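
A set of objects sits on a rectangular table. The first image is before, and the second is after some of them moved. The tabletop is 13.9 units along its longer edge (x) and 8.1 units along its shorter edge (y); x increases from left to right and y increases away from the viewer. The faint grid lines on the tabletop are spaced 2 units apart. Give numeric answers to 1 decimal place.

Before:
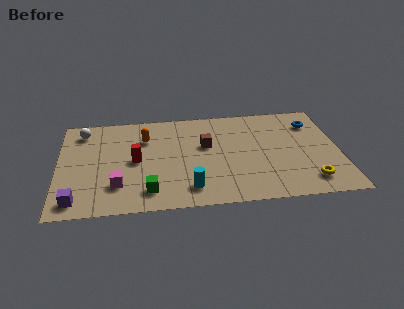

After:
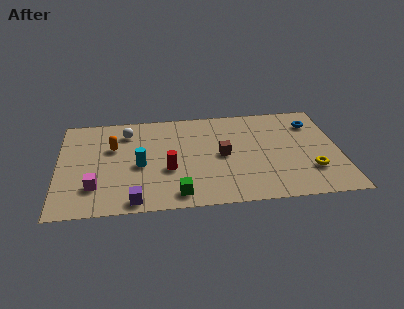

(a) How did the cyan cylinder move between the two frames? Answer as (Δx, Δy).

(-2.4, 2.1)

The cyan cylinder started near (6.4, 1.5) and ended near (4.0, 3.6).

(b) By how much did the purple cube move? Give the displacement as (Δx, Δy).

(2.8, -0.3)

The purple cube was at about (0.9, 1.1) and moved to about (3.7, 0.8).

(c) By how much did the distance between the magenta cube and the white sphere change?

-0.3

The distance was about 4.9 in the first image and 4.6 in the second, so they moved 0.3 units closer together.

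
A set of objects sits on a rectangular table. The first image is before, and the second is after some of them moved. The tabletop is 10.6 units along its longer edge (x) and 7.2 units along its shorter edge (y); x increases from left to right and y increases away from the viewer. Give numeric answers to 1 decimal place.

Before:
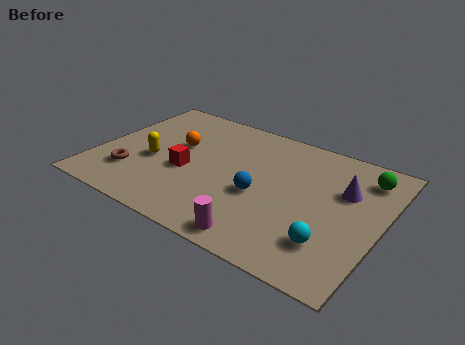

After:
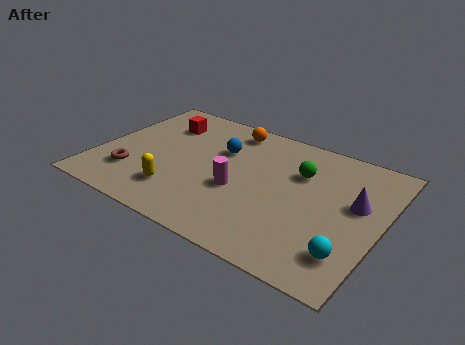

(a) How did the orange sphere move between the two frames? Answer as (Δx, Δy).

(1.7, 1.9)

The orange sphere was at about (2.8, 4.3) and moved to about (4.5, 6.2).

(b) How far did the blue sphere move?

2.5

From (6.2, 3.0) to (4.4, 4.8), the blue sphere covered √(1.8² + 1.8²) ≈ 2.5 units.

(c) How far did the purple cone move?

0.7

From (9.1, 4.7) to (9.6, 4.2), the purple cone covered √(0.5² + 0.5²) ≈ 0.7 units.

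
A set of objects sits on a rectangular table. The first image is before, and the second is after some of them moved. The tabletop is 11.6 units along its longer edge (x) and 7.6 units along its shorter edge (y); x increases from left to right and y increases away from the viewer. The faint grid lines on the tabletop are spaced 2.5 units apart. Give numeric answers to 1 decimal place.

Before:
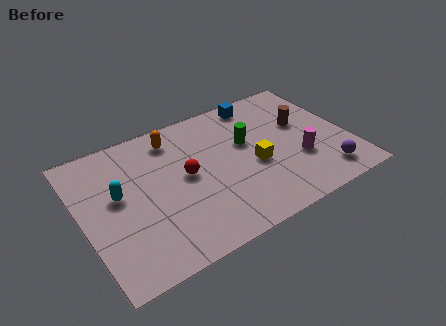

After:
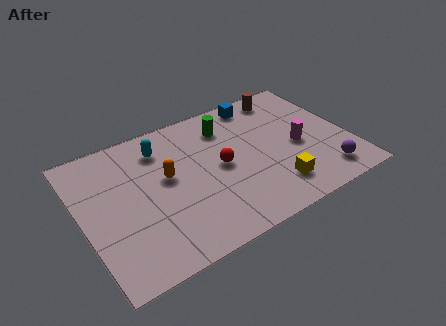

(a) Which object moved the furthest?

the cyan capsule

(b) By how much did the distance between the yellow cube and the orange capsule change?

+0.7

Before: roughly 4.4 units apart; after: 5.1. That's 0.7 units further apart.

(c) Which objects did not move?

the blue cube and the purple sphere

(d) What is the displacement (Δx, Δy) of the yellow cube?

(0.6, -1.6)

From the two frames, the yellow cube sits at roughly (7.4, 3.2) before and (8.0, 1.6) after.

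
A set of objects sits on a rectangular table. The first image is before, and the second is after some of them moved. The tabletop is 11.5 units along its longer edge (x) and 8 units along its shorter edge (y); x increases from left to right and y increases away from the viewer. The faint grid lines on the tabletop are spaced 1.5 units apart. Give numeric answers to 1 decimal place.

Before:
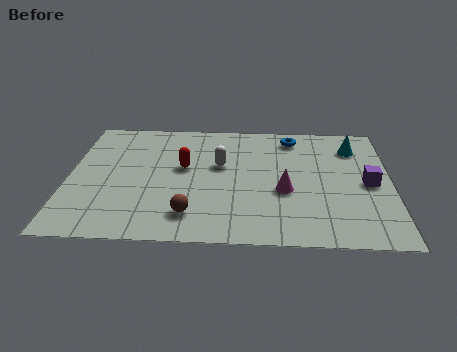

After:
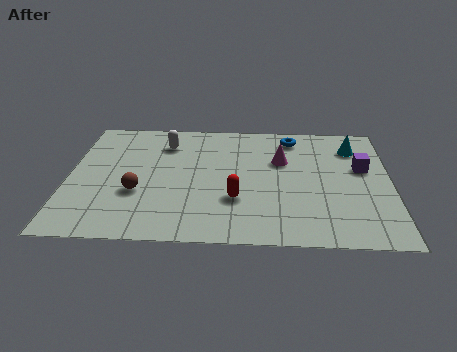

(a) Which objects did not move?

the cyan cone and the blue torus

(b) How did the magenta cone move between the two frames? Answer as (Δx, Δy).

(-0.1, 2.0)

The magenta cone was at about (7.7, 3.2) and moved to about (7.6, 5.2).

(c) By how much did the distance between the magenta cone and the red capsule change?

-0.8

They were about 3.9 units apart before and 3.1 after — 0.8 units closer together.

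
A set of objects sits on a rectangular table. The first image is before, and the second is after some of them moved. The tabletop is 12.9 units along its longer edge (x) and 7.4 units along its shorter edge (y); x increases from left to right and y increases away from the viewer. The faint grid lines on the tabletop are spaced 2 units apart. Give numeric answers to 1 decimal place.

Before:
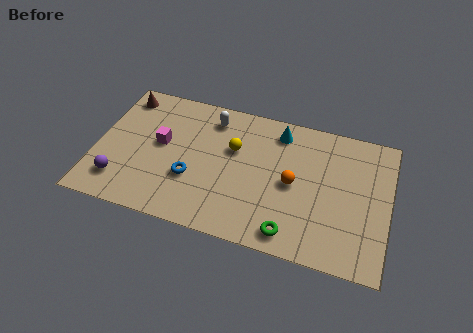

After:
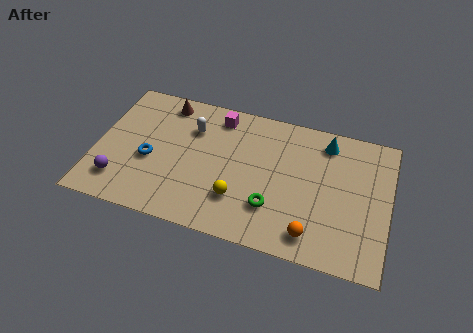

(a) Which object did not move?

the purple sphere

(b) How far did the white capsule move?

1.1

The white capsule was near (4.9, 6.1) before and (4.1, 5.3) after, so it travelled √(0.8² + 0.8²) ≈ 1.1 units.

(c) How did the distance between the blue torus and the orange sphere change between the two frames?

+3.0

The distance was about 4.5 in the first image and 7.5 in the second, so they moved 3.0 units further apart.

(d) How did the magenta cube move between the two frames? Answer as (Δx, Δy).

(2.4, 2.2)

From the two frames, the magenta cube sits at roughly (2.8, 4.1) before and (5.2, 6.3) after.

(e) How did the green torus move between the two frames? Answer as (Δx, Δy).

(-0.9, 1.1)

The green torus was at about (8.8, 1.0) and moved to about (7.9, 2.1).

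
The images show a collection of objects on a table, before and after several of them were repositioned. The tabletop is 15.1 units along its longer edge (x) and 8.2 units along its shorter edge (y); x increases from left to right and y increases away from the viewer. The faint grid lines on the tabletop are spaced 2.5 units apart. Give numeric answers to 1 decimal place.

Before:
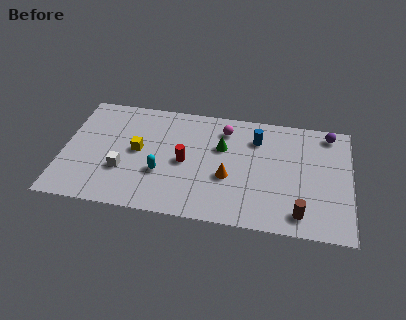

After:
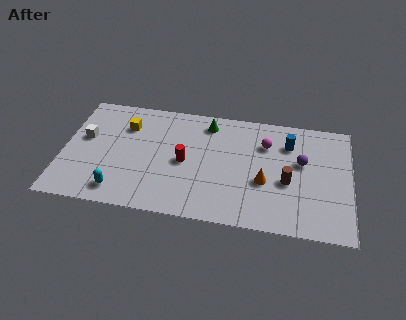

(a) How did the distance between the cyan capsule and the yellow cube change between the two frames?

+2.8

They were about 1.9 units apart before and 4.7 after — 2.8 units further apart.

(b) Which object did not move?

the red cylinder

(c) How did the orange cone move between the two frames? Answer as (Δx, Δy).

(1.9, 0.0)

The orange cone started near (8.7, 3.2) and ended near (10.6, 3.2).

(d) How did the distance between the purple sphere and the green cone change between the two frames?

-0.5

The distance was about 5.9 in the first image and 5.4 in the second, so they moved 0.5 units closer together.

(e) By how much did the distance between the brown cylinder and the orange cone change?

-3.0

They were about 4.2 units apart before and 1.2 after — 3.0 units closer together.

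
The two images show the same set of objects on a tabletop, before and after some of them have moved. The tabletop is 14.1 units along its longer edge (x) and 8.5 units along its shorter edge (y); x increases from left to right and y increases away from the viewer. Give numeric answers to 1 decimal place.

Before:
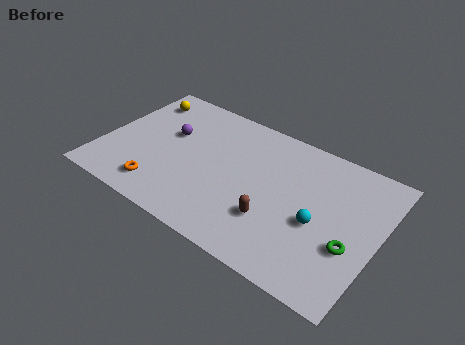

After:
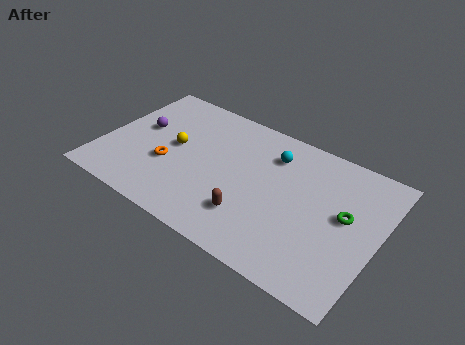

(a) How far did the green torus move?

1.7

The green torus moved from about (12.9, 3.1) to (12.4, 4.7), a distance of √(0.5² + 1.6²) ≈ 1.7.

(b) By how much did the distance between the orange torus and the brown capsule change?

-1.2

The distance was about 5.8 in the first image and 4.6 in the second, so they moved 1.2 units closer together.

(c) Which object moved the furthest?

the cyan sphere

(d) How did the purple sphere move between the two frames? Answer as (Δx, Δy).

(-1.5, -0.3)

The purple sphere was at about (3.2, 5.2) and moved to about (1.7, 4.9).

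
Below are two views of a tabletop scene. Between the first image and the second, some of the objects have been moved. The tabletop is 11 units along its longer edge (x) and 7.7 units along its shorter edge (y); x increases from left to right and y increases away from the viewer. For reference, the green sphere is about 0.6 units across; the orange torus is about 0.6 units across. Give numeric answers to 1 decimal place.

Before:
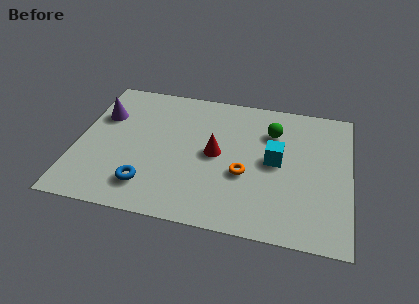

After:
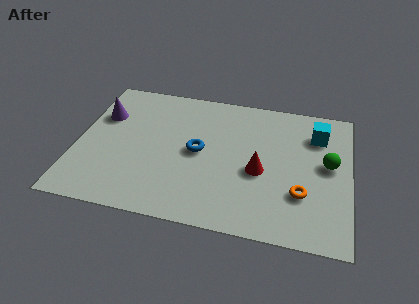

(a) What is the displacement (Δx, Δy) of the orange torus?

(2.3, -0.6)

The orange torus was at about (6.8, 3.0) and moved to about (9.1, 2.4).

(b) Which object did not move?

the purple cone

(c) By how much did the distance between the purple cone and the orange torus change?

+2.4

Before: roughly 6.3 units apart; after: 8.7. That's 2.4 units further apart.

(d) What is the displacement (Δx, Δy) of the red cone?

(1.8, -0.6)

The red cone was at about (5.6, 3.9) and moved to about (7.4, 3.3).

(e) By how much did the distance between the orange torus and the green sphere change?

-0.7

The distance was about 2.8 in the first image and 2.1 in the second, so they moved 0.7 units closer together.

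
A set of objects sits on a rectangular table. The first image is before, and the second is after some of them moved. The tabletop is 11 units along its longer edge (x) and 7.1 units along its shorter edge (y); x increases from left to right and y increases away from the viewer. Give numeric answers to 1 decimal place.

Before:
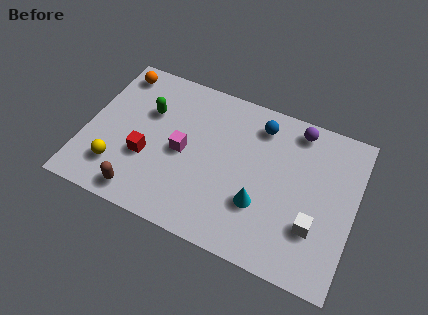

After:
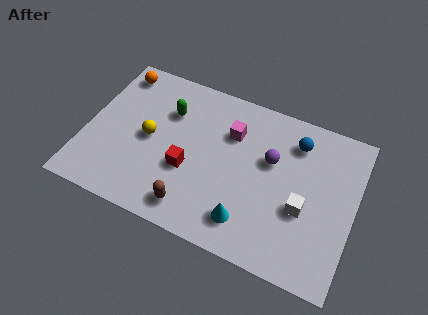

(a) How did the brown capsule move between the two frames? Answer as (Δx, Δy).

(2.1, 0.2)

From the two frames, the brown capsule sits at roughly (2.6, 0.9) before and (4.7, 1.1) after.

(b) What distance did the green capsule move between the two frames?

0.9

The green capsule was near (2.4, 4.7) before and (3.2, 5.0) after, so it travelled √(0.8² + 0.3²) ≈ 0.9 units.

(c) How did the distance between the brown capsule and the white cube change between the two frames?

-2.4

Before: roughly 7.0 units apart; after: 4.6. That's 2.4 units closer together.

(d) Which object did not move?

the orange sphere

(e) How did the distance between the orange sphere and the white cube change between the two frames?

-0.7

They were about 9.4 units apart before and 8.7 after — 0.7 units closer together.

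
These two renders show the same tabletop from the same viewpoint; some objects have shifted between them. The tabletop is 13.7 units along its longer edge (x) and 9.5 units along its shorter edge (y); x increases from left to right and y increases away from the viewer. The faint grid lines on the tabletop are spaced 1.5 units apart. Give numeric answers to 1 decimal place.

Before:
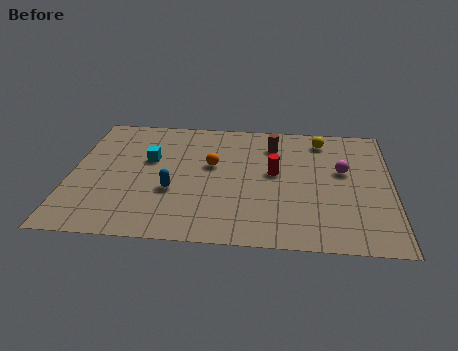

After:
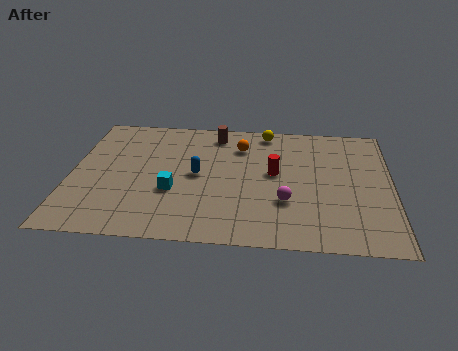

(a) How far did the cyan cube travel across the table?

2.5

From (3.3, 5.8) to (4.4, 3.5), the cyan cube covered √(1.1² + 2.3²) ≈ 2.5 units.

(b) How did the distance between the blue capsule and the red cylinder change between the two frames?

-1.3

The distance was about 4.6 in the first image and 3.3 in the second, so they moved 1.3 units closer together.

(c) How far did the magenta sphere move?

3.5

The magenta sphere moved from about (11.6, 5.6) to (9.2, 3.1), a distance of √(2.4² + 2.5²) ≈ 3.5.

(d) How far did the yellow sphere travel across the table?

2.5

The yellow sphere moved from about (10.7, 8.0) to (8.3, 8.5), a distance of √(2.4² + 0.5²) ≈ 2.5.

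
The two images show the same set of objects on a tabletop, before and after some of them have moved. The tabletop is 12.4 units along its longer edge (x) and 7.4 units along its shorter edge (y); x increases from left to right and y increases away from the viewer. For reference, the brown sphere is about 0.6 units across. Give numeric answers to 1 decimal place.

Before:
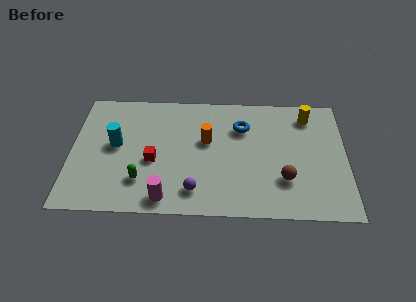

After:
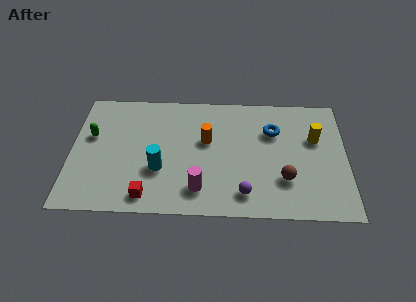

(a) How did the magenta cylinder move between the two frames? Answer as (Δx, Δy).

(1.5, 0.6)

The magenta cylinder started near (4.3, 0.9) and ended near (5.8, 1.5).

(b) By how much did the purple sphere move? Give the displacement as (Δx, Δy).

(2.2, -0.1)

The purple sphere was at about (5.6, 1.4) and moved to about (7.8, 1.3).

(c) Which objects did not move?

the brown sphere and the orange cylinder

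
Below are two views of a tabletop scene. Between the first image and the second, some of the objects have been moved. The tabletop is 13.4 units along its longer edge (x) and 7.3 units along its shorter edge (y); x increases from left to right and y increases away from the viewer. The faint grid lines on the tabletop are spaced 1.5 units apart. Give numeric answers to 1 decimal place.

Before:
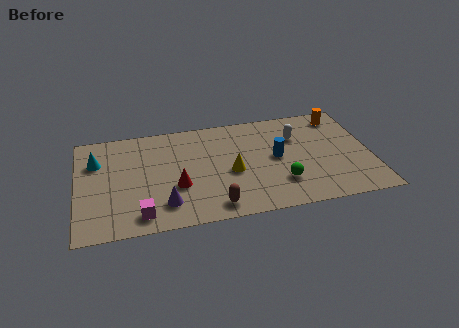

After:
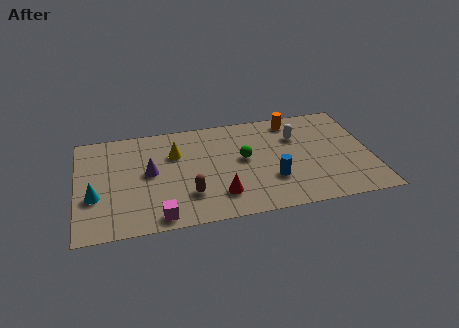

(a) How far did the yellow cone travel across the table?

3.1

The yellow cone was near (7.0, 3.2) before and (4.5, 5.0) after, so it travelled √(2.5² + 1.8²) ≈ 3.1 units.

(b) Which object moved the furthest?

the yellow cone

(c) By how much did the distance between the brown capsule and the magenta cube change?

-1.5

Before: roughly 3.3 units apart; after: 1.8. That's 1.5 units closer together.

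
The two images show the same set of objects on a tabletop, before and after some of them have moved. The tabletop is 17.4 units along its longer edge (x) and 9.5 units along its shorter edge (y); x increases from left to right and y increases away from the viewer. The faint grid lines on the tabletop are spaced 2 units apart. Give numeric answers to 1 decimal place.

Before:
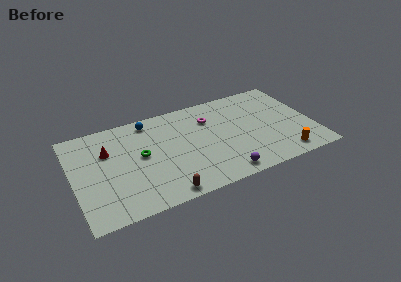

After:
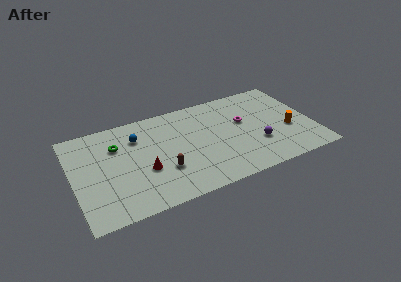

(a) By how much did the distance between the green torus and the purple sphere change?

+3.7

Before: roughly 6.8 units apart; after: 10.5. That's 3.7 units further apart.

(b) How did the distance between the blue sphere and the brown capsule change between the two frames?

-3.2

Before: roughly 7.4 units apart; after: 4.2. That's 3.2 units closer together.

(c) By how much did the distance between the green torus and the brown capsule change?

+0.3

The distance was about 4.4 in the first image and 4.7 in the second, so they moved 0.3 units further apart.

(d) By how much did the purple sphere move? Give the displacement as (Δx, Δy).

(2.8, 2.0)

The purple sphere started near (10.4, 1.1) and ended near (13.2, 3.1).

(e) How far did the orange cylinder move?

2.5

From (14.9, 1.3) to (15.6, 3.7), the orange cylinder covered √(0.7² + 2.4²) ≈ 2.5 units.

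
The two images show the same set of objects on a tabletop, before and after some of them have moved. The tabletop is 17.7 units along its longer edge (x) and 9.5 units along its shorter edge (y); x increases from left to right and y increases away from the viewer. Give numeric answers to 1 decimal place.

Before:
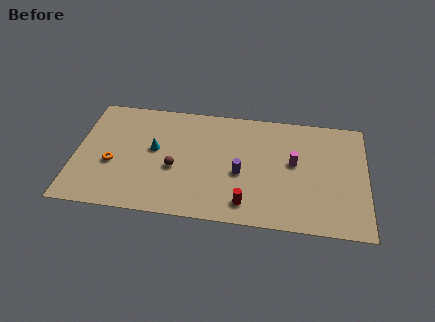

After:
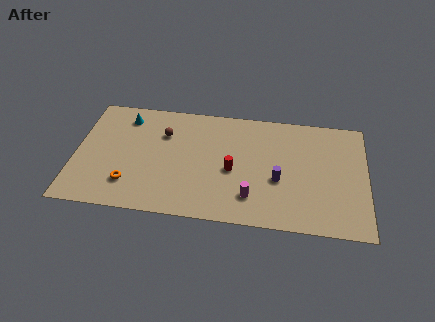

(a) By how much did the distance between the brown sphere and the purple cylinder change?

+3.7

They were about 4.0 units apart before and 7.7 after — 3.7 units further apart.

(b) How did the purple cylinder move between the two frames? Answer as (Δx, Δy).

(2.3, -0.2)

The purple cylinder was at about (10.1, 4.0) and moved to about (12.4, 3.8).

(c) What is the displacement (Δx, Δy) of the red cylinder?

(-0.9, 2.6)

The red cylinder started near (10.5, 1.6) and ended near (9.6, 4.2).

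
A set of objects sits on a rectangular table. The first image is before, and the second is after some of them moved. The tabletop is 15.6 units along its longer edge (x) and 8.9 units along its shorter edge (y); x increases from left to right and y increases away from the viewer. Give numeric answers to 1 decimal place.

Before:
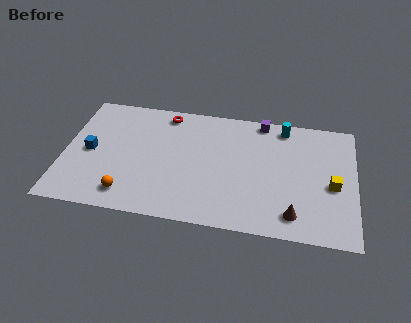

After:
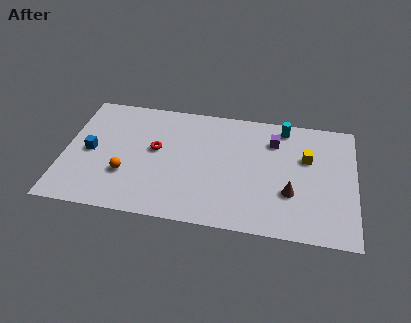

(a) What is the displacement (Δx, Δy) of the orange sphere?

(-0.2, 1.4)

The orange sphere started near (3.6, 1.5) and ended near (3.4, 2.9).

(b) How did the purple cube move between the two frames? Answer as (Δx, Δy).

(0.7, -1.4)

From the two frames, the purple cube sits at roughly (10.5, 8.1) before and (11.2, 6.7) after.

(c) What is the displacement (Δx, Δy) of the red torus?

(-0.4, -2.8)

The red torus started near (5.3, 7.8) and ended near (4.9, 5.0).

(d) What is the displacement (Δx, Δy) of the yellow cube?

(-1.4, 1.8)

The yellow cube was at about (14.4, 3.9) and moved to about (13.0, 5.7).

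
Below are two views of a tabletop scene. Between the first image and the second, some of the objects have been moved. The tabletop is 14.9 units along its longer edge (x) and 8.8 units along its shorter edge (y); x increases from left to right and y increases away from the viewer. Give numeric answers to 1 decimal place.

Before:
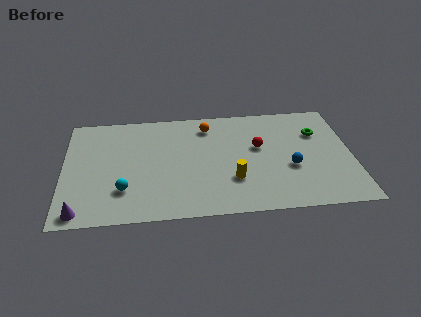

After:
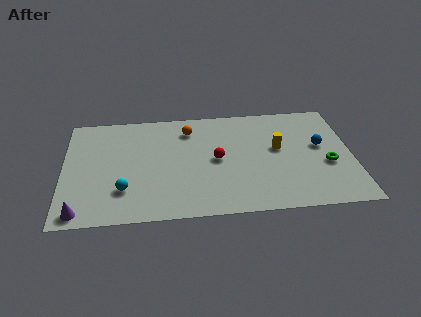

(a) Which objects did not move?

the purple cone and the cyan sphere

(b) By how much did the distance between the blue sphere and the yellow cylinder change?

-0.9

Before: roughly 3.1 units apart; after: 2.2. That's 0.9 units closer together.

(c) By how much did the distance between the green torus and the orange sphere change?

+2.1

They were about 5.8 units apart before and 7.9 after — 2.1 units further apart.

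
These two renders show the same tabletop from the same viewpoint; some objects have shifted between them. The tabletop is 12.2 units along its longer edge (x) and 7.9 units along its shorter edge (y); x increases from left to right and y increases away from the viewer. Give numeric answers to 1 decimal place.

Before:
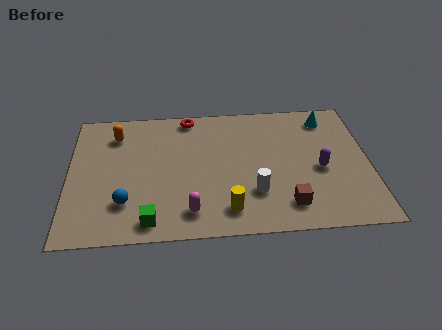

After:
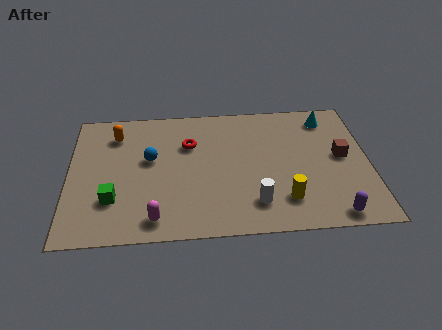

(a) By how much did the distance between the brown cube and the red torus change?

-0.5

They were about 6.8 units apart before and 6.3 after — 0.5 units closer together.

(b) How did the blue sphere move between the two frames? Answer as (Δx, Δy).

(1.0, 2.5)

The blue sphere started near (2.3, 2.1) and ended near (3.3, 4.6).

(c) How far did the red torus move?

1.7

The red torus was near (4.9, 7.1) before and (4.9, 5.4) after, so it travelled √(0.0² + 1.7²) ≈ 1.7 units.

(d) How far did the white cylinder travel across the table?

0.6

The white cylinder moved from about (7.5, 2.3) to (7.5, 1.7), a distance of √(0.0² + 0.6²) ≈ 0.6.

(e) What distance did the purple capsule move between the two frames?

2.7

The purple capsule moved from about (10.2, 3.5) to (10.6, 0.8), a distance of √(0.4² + 2.7²) ≈ 2.7.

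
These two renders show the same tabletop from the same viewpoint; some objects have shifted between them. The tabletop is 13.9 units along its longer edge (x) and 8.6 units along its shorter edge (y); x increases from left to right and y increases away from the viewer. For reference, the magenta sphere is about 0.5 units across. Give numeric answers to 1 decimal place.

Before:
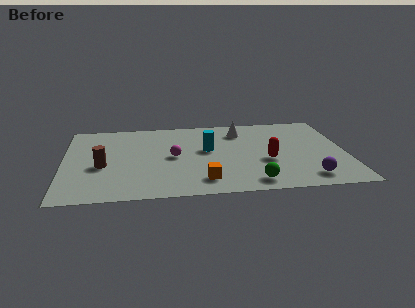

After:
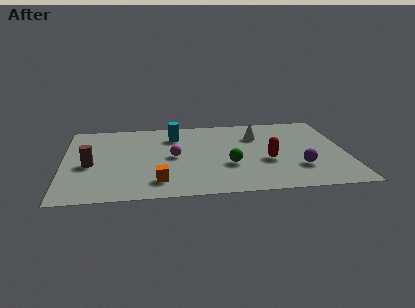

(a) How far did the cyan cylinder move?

2.3

The cyan cylinder moved from about (7.1, 4.9) to (5.5, 6.6), a distance of √(1.6² + 1.7²) ≈ 2.3.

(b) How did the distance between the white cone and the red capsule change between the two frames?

-0.8

The distance was about 3.6 in the first image and 2.8 in the second, so they moved 0.8 units closer together.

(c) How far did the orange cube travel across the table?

2.2

From (6.8, 1.6) to (4.6, 1.7), the orange cube covered √(2.2² + 0.1²) ≈ 2.2 units.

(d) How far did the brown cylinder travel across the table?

0.6

From (1.9, 3.6) to (1.3, 3.8), the brown cylinder covered √(0.6² + 0.2²) ≈ 0.6 units.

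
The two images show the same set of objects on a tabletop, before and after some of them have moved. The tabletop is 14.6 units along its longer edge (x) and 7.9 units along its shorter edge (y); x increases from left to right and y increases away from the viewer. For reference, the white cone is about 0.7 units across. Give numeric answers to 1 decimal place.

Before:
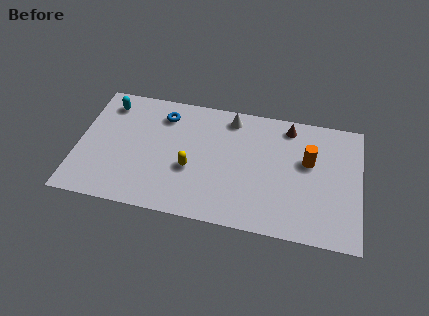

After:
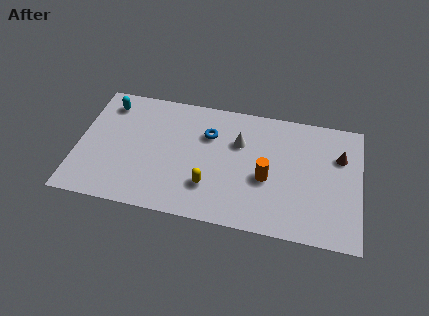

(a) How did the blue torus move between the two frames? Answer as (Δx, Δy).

(2.4, -0.8)

The blue torus was at about (4.3, 6.3) and moved to about (6.7, 5.5).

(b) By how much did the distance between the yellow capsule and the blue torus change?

-0.3

They were about 3.6 units apart before and 3.3 after — 0.3 units closer together.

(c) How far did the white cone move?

1.6

From (7.8, 6.8) to (8.3, 5.3), the white cone covered √(0.5² + 1.5²) ≈ 1.6 units.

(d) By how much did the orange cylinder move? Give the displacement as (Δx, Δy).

(-2.1, -1.5)

From the two frames, the orange cylinder sits at roughly (11.9, 4.8) before and (9.8, 3.3) after.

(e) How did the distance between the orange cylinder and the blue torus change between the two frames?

-3.9

The distance was about 7.7 in the first image and 3.8 in the second, so they moved 3.9 units closer together.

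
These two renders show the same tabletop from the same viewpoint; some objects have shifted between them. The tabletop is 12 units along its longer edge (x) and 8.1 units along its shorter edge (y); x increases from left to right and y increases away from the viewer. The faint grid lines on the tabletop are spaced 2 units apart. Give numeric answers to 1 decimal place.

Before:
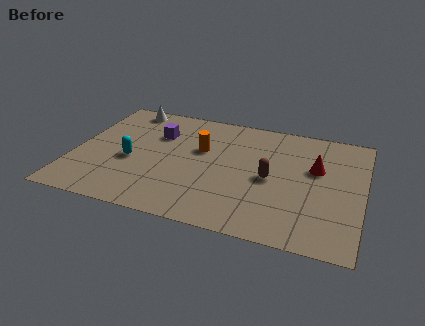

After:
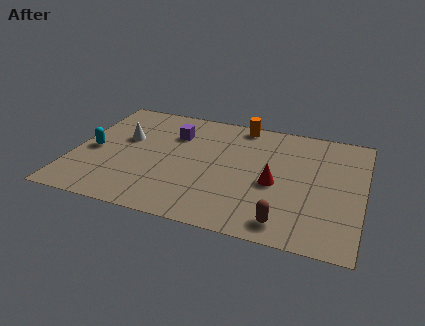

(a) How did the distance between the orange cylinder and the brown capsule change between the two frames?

+3.4

Before: roughly 3.2 units apart; after: 6.6. That's 3.4 units further apart.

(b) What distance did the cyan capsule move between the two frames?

1.6

From (2.4, 3.4) to (0.8, 3.7), the cyan capsule covered √(1.6² + 0.3²) ≈ 1.6 units.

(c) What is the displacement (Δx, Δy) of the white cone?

(0.2, -2.3)

The white cone was at about (1.8, 7.2) and moved to about (2.0, 4.9).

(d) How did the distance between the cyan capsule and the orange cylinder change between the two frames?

+3.7

They were about 3.2 units apart before and 6.9 after — 3.7 units further apart.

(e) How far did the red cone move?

2.2

The red cone was near (10.0, 5.0) before and (8.4, 3.5) after, so it travelled √(1.6² + 1.5²) ≈ 2.2 units.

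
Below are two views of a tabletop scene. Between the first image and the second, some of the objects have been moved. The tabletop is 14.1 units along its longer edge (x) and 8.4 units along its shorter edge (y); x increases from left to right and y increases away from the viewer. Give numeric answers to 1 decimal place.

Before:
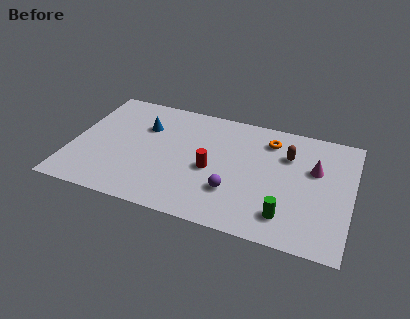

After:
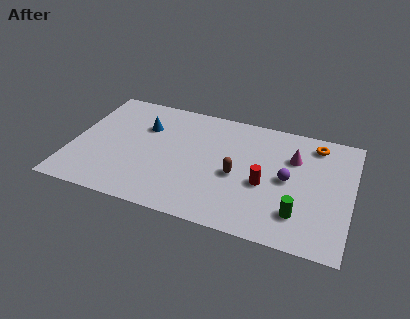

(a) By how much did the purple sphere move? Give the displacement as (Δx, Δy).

(2.6, 1.7)

The purple sphere was at about (8.3, 2.5) and moved to about (10.9, 4.2).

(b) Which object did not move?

the blue cone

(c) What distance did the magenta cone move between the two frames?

1.2

The magenta cone was near (12.2, 5.3) before and (11.1, 5.8) after, so it travelled √(1.1² + 0.5²) ≈ 1.2 units.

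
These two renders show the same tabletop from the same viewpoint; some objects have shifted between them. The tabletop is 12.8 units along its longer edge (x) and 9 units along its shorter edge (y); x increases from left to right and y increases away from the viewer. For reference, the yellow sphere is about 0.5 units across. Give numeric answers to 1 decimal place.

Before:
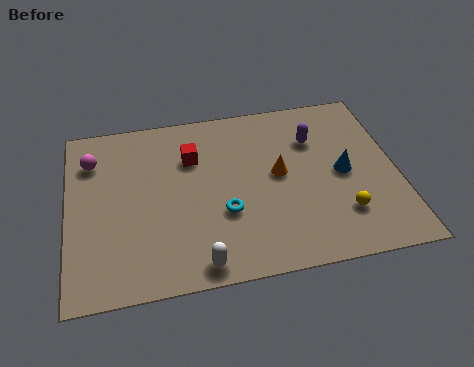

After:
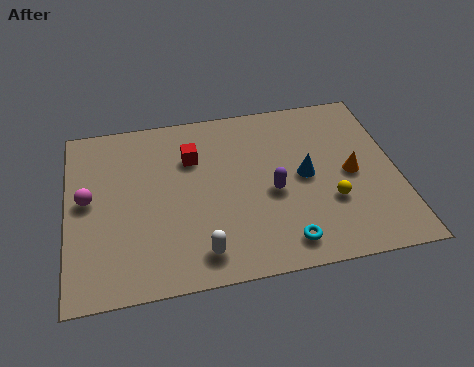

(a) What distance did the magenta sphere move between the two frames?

2.0

The magenta sphere was near (1.0, 6.8) before and (0.8, 4.8) after, so it travelled √(0.2² + 2.0²) ≈ 2.0 units.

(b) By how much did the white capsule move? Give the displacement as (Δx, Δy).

(0.1, 0.5)

The white capsule started near (4.9, 0.9) and ended near (5.0, 1.4).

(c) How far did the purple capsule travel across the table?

3.1

The purple capsule was near (9.7, 6.4) before and (7.9, 3.9) after, so it travelled √(1.8² + 2.5²) ≈ 3.1 units.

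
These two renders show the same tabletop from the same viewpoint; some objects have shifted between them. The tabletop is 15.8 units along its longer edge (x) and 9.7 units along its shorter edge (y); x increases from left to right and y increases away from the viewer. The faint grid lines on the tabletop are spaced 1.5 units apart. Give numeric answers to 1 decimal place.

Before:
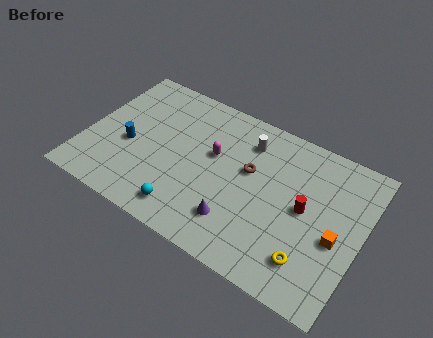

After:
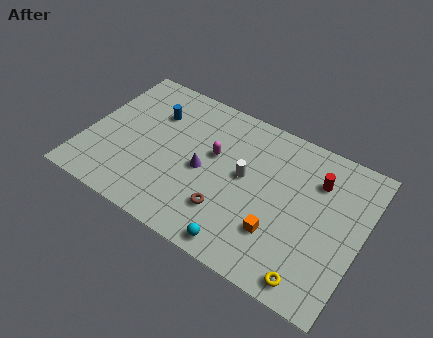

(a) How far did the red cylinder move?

2.1

The red cylinder moved from about (12.6, 5.0) to (13.0, 7.1), a distance of √(0.4² + 2.1²) ≈ 2.1.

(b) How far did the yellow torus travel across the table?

1.0

The yellow torus moved from about (13.3, 2.1) to (13.6, 1.1), a distance of √(0.3² + 1.0²) ≈ 1.0.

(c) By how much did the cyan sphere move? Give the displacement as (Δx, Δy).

(3.3, -0.5)

From the two frames, the cyan sphere sits at roughly (6.3, 1.5) before and (9.6, 1.0) after.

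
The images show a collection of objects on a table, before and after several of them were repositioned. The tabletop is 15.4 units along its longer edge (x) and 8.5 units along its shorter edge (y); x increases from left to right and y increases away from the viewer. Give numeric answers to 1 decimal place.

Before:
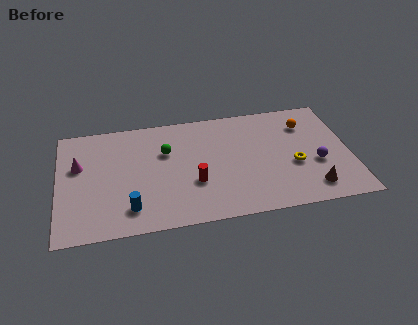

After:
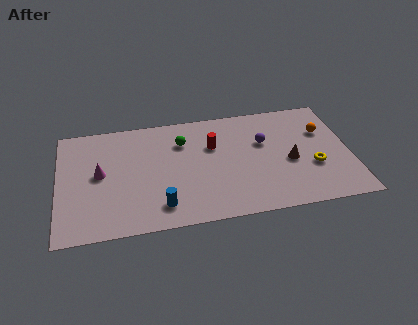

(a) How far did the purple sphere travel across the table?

3.4

The purple sphere was near (13.6, 3.3) before and (10.9, 5.4) after, so it travelled √(2.7² + 2.1²) ≈ 3.4 units.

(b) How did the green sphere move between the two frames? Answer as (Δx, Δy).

(0.9, 0.6)

The green sphere started near (5.7, 5.6) and ended near (6.6, 6.2).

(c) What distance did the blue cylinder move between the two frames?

1.6

From (3.7, 1.7) to (5.3, 1.6), the blue cylinder covered √(1.6² + 0.1²) ≈ 1.6 units.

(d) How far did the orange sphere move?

1.1

From (13.2, 6.4) to (14.1, 5.7), the orange sphere covered √(0.9² + 0.7²) ≈ 1.1 units.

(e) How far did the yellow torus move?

1.0

The yellow torus was near (12.4, 3.4) before and (13.4, 3.1) after, so it travelled √(1.0² + 0.3²) ≈ 1.0 units.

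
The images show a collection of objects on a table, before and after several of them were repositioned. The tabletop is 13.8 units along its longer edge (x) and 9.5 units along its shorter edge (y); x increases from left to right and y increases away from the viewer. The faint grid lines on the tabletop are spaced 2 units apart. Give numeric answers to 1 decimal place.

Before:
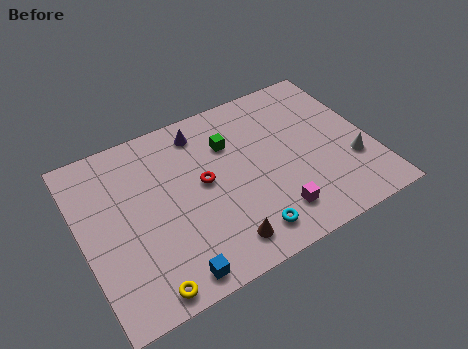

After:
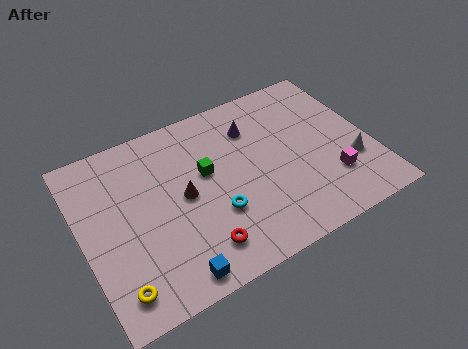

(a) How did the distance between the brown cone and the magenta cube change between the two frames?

+4.5

The distance was about 2.6 in the first image and 7.1 in the second, so they moved 4.5 units further apart.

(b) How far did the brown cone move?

3.5

The brown cone was near (6.1, 1.5) before and (4.8, 4.8) after, so it travelled √(1.3² + 3.3²) ≈ 3.5 units.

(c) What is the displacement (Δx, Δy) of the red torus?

(-0.7, -3.3)

The red torus started near (5.8, 5.1) and ended near (5.1, 1.8).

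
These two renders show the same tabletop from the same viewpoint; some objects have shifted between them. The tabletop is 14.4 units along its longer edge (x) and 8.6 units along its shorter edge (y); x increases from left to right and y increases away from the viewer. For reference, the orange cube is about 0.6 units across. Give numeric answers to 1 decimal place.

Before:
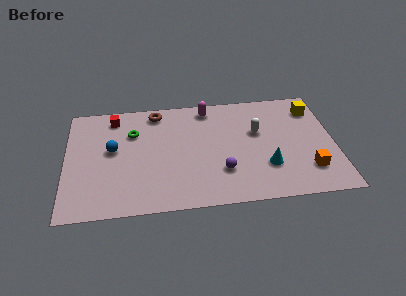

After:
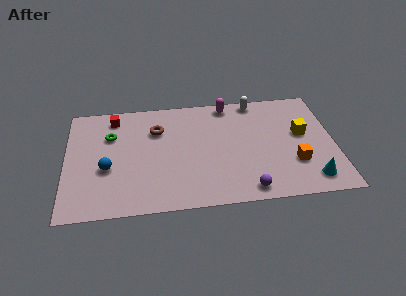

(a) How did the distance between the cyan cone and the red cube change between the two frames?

+2.6

Before: roughly 9.4 units apart; after: 12.0. That's 2.6 units further apart.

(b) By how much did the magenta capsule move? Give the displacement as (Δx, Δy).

(1.1, 0.2)

From the two frames, the magenta capsule sits at roughly (7.7, 7.5) before and (8.8, 7.7) after.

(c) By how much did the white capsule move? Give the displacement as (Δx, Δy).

(0.0, 2.5)

The white capsule was at about (10.3, 5.3) and moved to about (10.3, 7.8).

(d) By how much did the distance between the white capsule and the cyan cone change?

+4.2

They were about 2.7 units apart before and 6.9 after — 4.2 units further apart.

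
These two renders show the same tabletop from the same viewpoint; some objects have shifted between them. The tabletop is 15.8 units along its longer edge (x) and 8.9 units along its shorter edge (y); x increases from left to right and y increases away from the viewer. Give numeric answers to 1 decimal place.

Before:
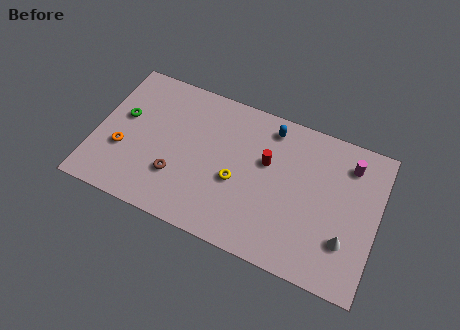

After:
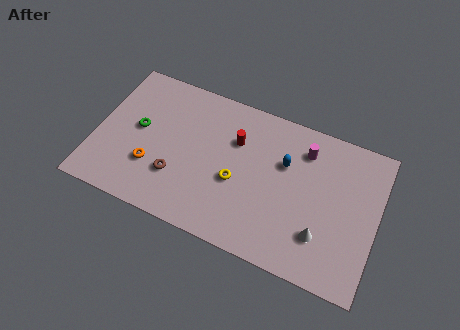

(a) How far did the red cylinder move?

1.9

The red cylinder moved from about (9.5, 5.5) to (7.7, 6.1), a distance of √(1.8² + 0.6²) ≈ 1.9.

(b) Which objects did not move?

the brown torus and the yellow torus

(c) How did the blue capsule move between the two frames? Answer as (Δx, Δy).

(1.0, -1.8)

The blue capsule started near (9.5, 7.6) and ended near (10.5, 5.8).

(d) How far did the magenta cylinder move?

2.5

The magenta cylinder was near (14.0, 7.1) before and (11.5, 7.0) after, so it travelled √(2.5² + 0.1²) ≈ 2.5 units.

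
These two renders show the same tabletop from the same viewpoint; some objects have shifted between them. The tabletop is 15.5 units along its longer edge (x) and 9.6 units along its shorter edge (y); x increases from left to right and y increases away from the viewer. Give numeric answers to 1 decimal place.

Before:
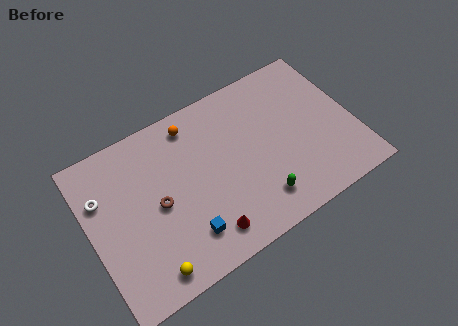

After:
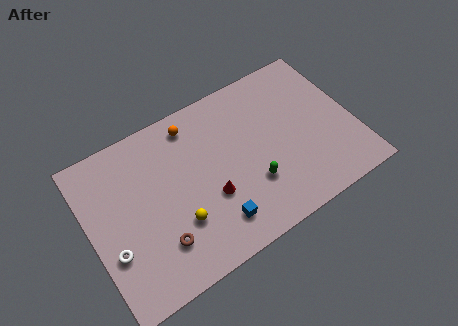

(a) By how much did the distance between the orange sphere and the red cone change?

-1.9

Before: roughly 6.6 units apart; after: 4.7. That's 1.9 units closer together.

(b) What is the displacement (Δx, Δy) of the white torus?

(0.1, -3.3)

The white torus was at about (0.9, 6.6) and moved to about (1.0, 3.3).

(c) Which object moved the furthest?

the white torus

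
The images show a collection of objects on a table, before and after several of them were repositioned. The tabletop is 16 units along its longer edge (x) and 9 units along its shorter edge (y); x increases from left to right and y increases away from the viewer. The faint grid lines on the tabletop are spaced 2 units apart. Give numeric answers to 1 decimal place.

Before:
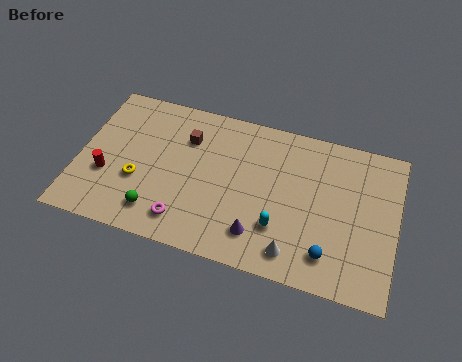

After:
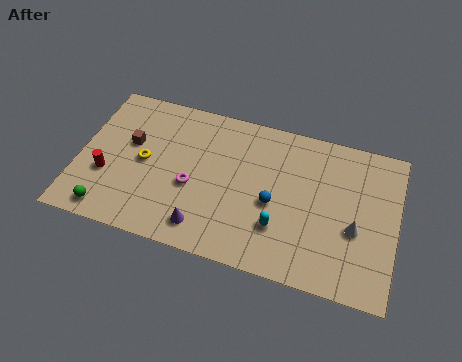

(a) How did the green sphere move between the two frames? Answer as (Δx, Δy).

(-2.4, -0.6)

The green sphere started near (4.2, 1.7) and ended near (1.8, 1.1).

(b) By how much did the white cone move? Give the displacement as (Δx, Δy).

(2.9, 2.2)

From the two frames, the white cone sits at roughly (11.1, 1.4) before and (14.0, 3.6) after.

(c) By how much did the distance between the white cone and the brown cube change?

+3.9

They were about 7.7 units apart before and 11.6 after — 3.9 units further apart.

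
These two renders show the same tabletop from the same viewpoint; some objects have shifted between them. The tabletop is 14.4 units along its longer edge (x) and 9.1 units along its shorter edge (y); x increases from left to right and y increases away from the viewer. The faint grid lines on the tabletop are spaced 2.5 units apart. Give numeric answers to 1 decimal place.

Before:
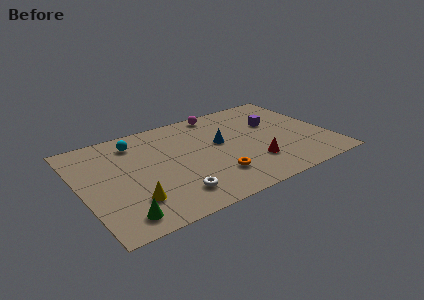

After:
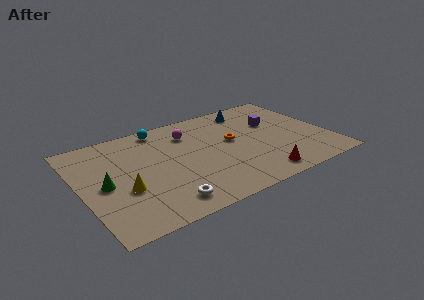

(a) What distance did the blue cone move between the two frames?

3.3

The blue cone was near (8.2, 5.2) before and (10.4, 7.7) after, so it travelled √(2.2² + 2.5²) ≈ 3.3 units.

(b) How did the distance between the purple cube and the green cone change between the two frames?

-0.4

They were about 10.7 units apart before and 10.3 after — 0.4 units closer together.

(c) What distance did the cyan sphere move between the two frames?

1.7

The cyan sphere moved from about (3.5, 7.4) to (5.1, 8.1), a distance of √(1.6² + 0.7²) ≈ 1.7.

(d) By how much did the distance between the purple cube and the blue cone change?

-1.2

They were about 3.4 units apart before and 2.2 after — 1.2 units closer together.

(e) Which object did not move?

the purple cube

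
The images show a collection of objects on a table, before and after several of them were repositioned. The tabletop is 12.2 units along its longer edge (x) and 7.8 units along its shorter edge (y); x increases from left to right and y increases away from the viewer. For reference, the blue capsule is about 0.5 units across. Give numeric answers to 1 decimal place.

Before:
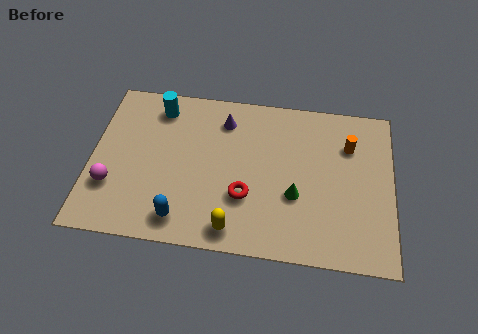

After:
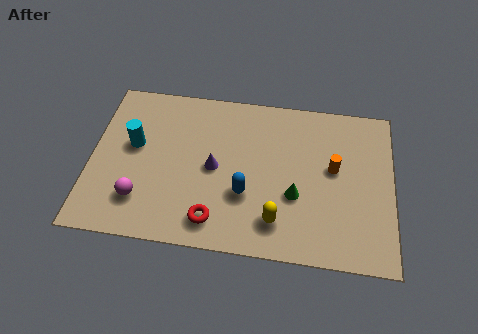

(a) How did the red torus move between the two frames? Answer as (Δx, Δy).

(-1.2, -1.3)

The red torus started near (6.3, 2.6) and ended near (5.1, 1.3).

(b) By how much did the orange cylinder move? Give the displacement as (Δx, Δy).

(-0.6, -1.2)

The orange cylinder started near (10.4, 5.6) and ended near (9.8, 4.4).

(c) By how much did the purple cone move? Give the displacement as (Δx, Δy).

(-0.3, -2.4)

From the two frames, the purple cone sits at roughly (5.3, 6.2) before and (5.0, 3.8) after.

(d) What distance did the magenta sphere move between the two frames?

1.3

The magenta sphere was near (0.9, 2.4) before and (2.1, 1.9) after, so it travelled √(1.2² + 0.5²) ≈ 1.3 units.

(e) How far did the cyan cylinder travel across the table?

2.2

The cyan cylinder moved from about (2.6, 6.5) to (1.7, 4.5), a distance of √(0.9² + 2.0²) ≈ 2.2.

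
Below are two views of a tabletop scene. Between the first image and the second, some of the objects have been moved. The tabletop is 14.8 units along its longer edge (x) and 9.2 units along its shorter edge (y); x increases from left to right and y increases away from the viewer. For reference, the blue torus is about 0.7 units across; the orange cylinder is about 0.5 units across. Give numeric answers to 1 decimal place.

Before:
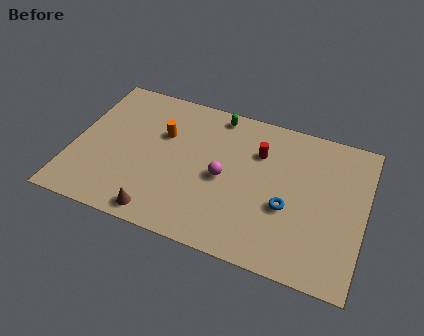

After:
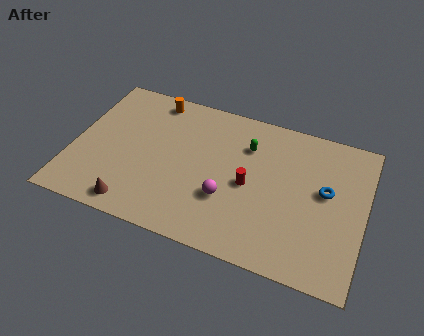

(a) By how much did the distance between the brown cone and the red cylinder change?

-0.7

The distance was about 7.1 in the first image and 6.4 in the second, so they moved 0.7 units closer together.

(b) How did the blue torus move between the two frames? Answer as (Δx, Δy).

(1.8, 1.6)

The blue torus started near (11.0, 3.6) and ended near (12.8, 5.2).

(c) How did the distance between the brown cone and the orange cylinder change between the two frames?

+2.0

Before: roughly 5.0 units apart; after: 7.0. That's 2.0 units further apart.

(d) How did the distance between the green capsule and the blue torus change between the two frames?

-1.7

They were about 6.1 units apart before and 4.4 after — 1.7 units closer together.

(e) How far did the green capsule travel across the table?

2.3

The green capsule was near (7.0, 8.2) before and (8.7, 6.7) after, so it travelled √(1.7² + 1.5²) ≈ 2.3 units.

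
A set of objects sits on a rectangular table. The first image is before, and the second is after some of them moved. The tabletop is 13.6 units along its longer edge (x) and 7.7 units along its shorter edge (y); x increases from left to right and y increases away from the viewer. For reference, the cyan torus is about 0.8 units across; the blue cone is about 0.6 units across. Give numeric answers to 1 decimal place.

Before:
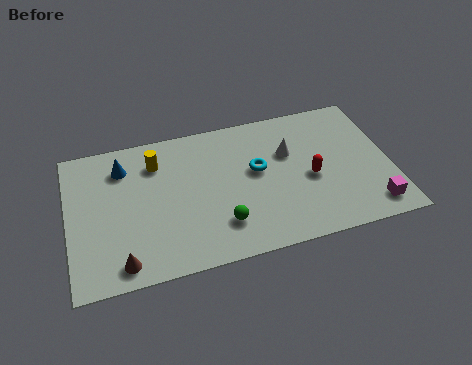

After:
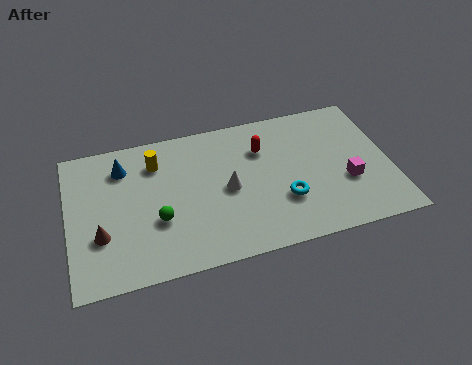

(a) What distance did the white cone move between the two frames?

3.0

The white cone was near (9.4, 5.0) before and (6.7, 3.7) after, so it travelled √(2.7² + 1.3²) ≈ 3.0 units.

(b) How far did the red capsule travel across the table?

2.8

The red capsule was near (10.2, 3.4) before and (8.3, 5.5) after, so it travelled √(1.9² + 2.1²) ≈ 2.8 units.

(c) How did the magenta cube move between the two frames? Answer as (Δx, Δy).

(-0.9, 1.6)

From the two frames, the magenta cube sits at roughly (12.6, 1.2) before and (11.7, 2.8) after.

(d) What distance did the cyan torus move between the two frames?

2.1

The cyan torus moved from about (8.0, 4.4) to (9.0, 2.5), a distance of √(1.0² + 1.9²) ≈ 2.1.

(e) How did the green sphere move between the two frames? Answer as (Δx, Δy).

(-2.6, 0.9)

The green sphere started near (6.3, 1.9) and ended near (3.7, 2.8).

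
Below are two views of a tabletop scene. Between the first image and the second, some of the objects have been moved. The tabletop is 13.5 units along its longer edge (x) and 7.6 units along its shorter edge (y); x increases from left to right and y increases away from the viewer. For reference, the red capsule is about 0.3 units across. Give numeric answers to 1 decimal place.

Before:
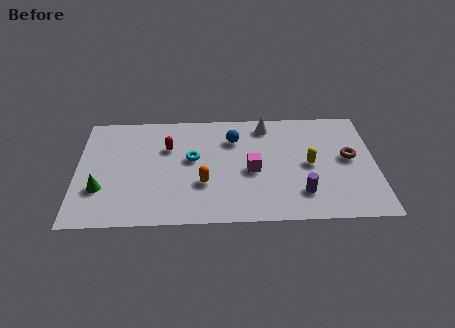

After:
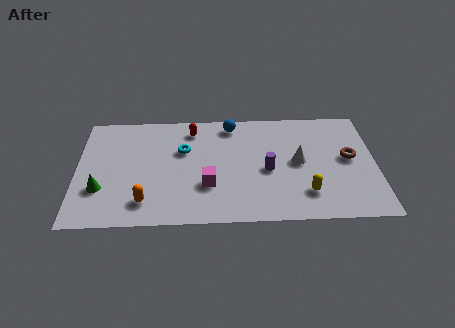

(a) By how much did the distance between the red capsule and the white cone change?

+0.7

They were about 4.7 units apart before and 5.4 after — 0.7 units further apart.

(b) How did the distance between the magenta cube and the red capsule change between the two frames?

-0.3

The distance was about 4.2 in the first image and 3.9 in the second, so they moved 0.3 units closer together.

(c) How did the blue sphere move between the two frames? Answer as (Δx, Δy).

(-0.1, 1.0)

The blue sphere was at about (7.1, 5.6) and moved to about (7.0, 6.6).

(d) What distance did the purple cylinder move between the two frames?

2.2

The purple cylinder was near (10.1, 1.8) before and (8.6, 3.4) after, so it travelled √(1.5² + 1.6²) ≈ 2.2 units.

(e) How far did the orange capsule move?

2.8

The orange capsule was near (5.7, 2.6) before and (3.1, 1.5) after, so it travelled √(2.6² + 1.1²) ≈ 2.8 units.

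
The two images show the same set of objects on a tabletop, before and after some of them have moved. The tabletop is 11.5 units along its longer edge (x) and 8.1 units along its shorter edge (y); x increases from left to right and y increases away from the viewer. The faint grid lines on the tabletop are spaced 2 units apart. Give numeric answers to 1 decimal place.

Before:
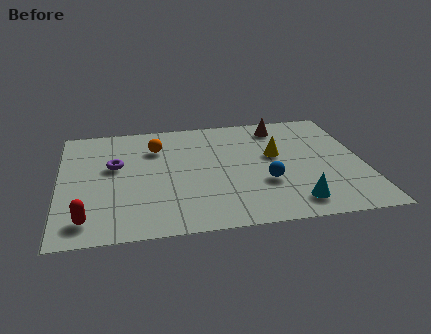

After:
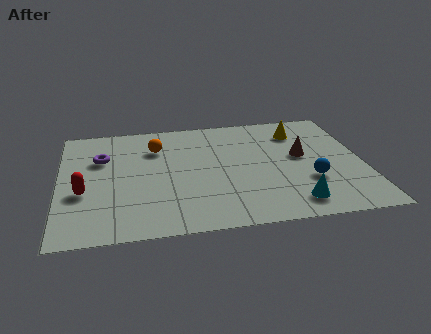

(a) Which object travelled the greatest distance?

the brown cone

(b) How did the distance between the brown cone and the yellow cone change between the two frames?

-0.3

They were about 2.1 units apart before and 1.8 after — 0.3 units closer together.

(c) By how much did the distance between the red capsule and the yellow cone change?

+0.9

They were about 8.0 units apart before and 8.9 after — 0.9 units further apart.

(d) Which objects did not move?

the cyan cone and the orange sphere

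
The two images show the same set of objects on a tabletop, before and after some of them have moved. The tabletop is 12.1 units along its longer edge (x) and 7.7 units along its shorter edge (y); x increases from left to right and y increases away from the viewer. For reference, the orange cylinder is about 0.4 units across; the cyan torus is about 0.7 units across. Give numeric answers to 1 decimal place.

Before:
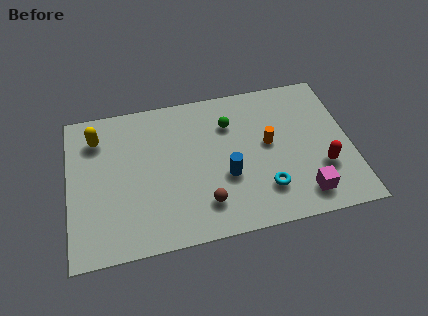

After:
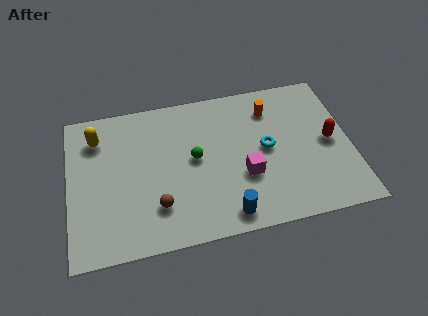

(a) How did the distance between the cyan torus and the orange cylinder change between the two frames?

-0.3

Before: roughly 2.3 units apart; after: 2.0. That's 0.3 units closer together.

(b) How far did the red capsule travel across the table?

1.4

From (10.8, 2.5) to (11.2, 3.8), the red capsule covered √(0.4² + 1.3²) ≈ 1.4 units.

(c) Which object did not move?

the yellow capsule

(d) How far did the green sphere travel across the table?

2.2

The green sphere moved from about (7.0, 5.6) to (5.4, 4.1), a distance of √(1.6² + 1.5²) ≈ 2.2.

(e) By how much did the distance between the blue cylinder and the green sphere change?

+0.6

The distance was about 2.7 in the first image and 3.3 in the second, so they moved 0.6 units further apart.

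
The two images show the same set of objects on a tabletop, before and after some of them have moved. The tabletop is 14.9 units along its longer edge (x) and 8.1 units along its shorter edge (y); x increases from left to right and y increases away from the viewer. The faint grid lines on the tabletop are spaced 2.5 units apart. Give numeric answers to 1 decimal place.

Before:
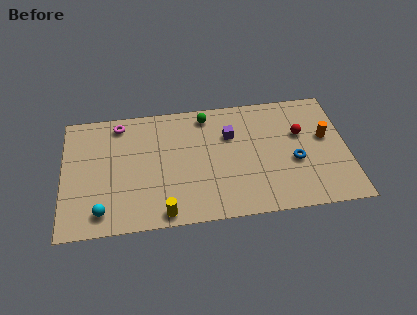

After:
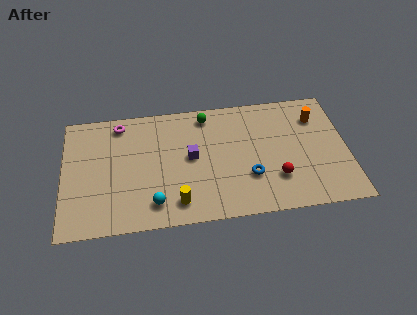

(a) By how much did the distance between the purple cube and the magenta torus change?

-1.4

Before: roughly 6.0 units apart; after: 4.6. That's 1.4 units closer together.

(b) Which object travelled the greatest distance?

the red sphere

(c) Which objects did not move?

the magenta torus and the green sphere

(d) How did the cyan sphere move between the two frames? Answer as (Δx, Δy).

(2.7, 0.2)

The cyan sphere was at about (2.0, 1.3) and moved to about (4.7, 1.5).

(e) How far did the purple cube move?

2.4

The purple cube moved from about (8.8, 5.5) to (6.7, 4.3), a distance of √(2.1² + 1.2²) ≈ 2.4.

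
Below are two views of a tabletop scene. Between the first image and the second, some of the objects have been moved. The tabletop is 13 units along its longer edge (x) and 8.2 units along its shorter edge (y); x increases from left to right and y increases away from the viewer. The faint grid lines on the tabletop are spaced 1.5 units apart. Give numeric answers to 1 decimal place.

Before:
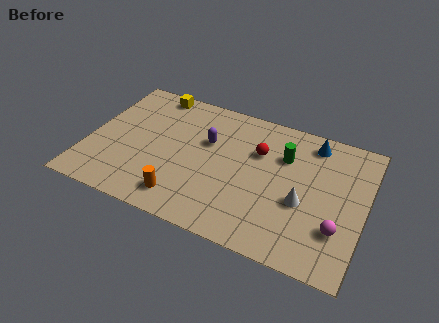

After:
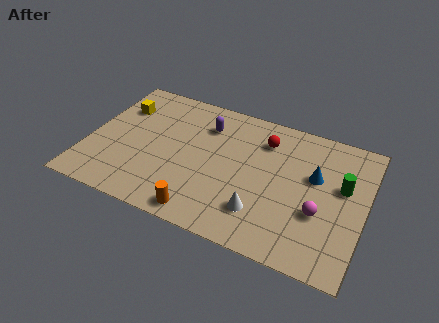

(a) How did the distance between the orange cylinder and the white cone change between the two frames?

-2.9

They were about 5.7 units apart before and 2.8 after — 2.9 units closer together.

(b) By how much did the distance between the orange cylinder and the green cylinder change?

+1.2

Before: roughly 6.1 units apart; after: 7.3. That's 1.2 units further apart.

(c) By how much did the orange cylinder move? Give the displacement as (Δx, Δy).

(1.0, -0.5)

The orange cylinder started near (4.8, 1.4) and ended near (5.8, 0.9).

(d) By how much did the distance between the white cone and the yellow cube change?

-0.4

They were about 8.6 units apart before and 8.2 after — 0.4 units closer together.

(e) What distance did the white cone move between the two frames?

2.2

The white cone moved from about (10.2, 3.3) to (8.4, 2.0), a distance of √(1.8² + 1.3²) ≈ 2.2.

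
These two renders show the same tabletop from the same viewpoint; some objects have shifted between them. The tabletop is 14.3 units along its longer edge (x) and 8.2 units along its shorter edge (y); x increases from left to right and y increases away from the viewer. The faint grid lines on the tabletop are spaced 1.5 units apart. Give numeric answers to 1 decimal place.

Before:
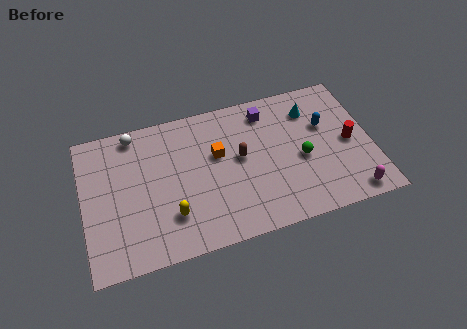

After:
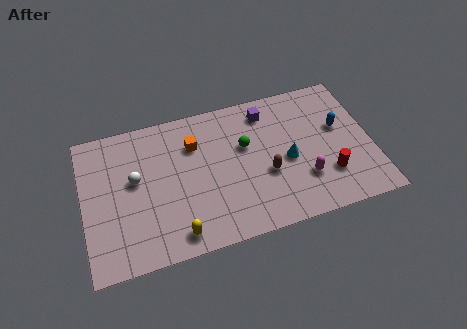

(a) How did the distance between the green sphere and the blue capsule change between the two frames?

+2.6

Before: roughly 2.1 units apart; after: 4.7. That's 2.6 units further apart.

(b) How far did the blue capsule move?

0.8

From (12.1, 5.2) to (12.8, 4.9), the blue capsule covered √(0.7² + 0.3²) ≈ 0.8 units.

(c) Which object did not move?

the purple cube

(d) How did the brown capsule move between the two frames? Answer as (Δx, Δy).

(1.2, -1.3)

From the two frames, the brown capsule sits at roughly (7.8, 4.5) before and (9.0, 3.2) after.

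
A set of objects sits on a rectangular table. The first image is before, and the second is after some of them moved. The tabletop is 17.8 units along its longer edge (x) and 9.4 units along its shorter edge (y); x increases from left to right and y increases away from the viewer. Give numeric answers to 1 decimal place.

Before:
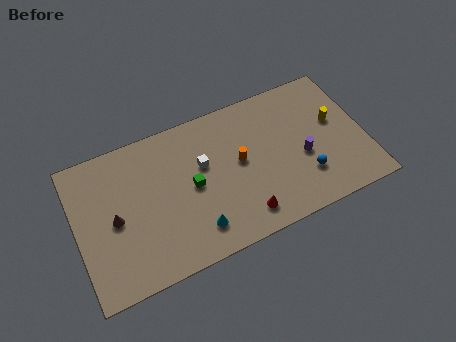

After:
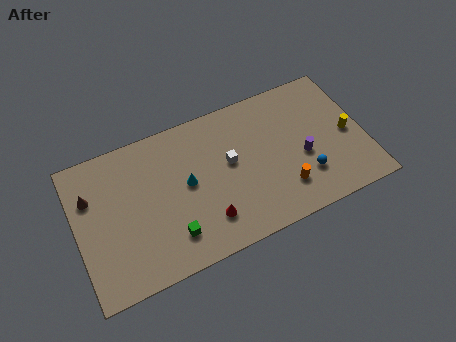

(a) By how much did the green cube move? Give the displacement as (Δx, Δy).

(-1.6, -2.6)

The green cube started near (7.1, 4.7) and ended near (5.5, 2.1).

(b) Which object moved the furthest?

the orange cylinder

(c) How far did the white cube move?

1.7

From (7.9, 5.8) to (9.5, 5.3), the white cube covered √(1.6² + 0.5²) ≈ 1.7 units.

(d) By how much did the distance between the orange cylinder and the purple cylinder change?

-1.9

The distance was about 4.0 in the first image and 2.1 in the second, so they moved 1.9 units closer together.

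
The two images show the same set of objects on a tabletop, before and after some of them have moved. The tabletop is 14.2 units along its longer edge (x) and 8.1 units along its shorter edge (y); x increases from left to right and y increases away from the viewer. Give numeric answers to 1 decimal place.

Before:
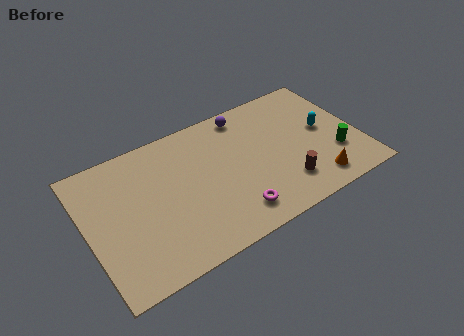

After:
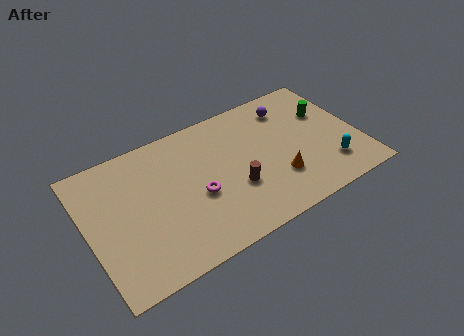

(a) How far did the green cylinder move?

2.8

From (12.8, 2.5) to (12.8, 5.3), the green cylinder covered √(0.0² + 2.8²) ≈ 2.8 units.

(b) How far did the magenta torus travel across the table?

2.5

The magenta torus moved from about (7.2, 1.5) to (5.6, 3.4), a distance of √(1.6² + 1.9²) ≈ 2.5.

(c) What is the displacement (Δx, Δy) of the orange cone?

(-1.8, 1.1)

The orange cone started near (11.5, 1.3) and ended near (9.7, 2.4).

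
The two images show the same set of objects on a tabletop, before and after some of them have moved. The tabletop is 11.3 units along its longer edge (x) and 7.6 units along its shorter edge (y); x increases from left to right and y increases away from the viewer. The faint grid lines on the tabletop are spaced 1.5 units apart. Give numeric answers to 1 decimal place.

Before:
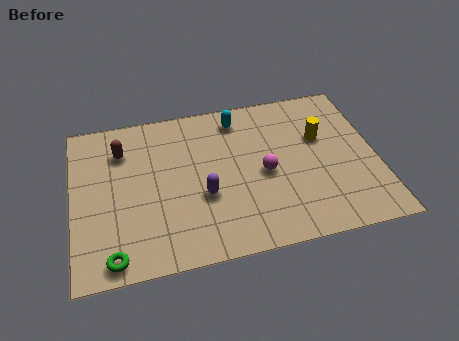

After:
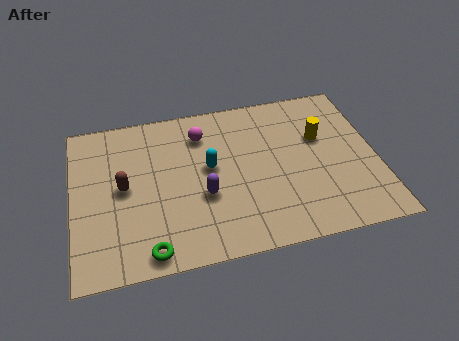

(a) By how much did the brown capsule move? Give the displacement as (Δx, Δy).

(0.0, -1.8)

From the two frames, the brown capsule sits at roughly (1.9, 5.7) before and (1.9, 3.9) after.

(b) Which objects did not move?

the yellow cylinder and the purple capsule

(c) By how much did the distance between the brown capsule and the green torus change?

-1.7

The distance was about 4.9 in the first image and 3.2 in the second, so they moved 1.7 units closer together.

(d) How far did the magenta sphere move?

3.3

The magenta sphere was near (7.1, 3.5) before and (4.9, 5.9) after, so it travelled √(2.2² + 2.4²) ≈ 3.3 units.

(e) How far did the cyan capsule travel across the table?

2.5

From (6.3, 6.4) to (5.1, 4.2), the cyan capsule covered √(1.2² + 2.2²) ≈ 2.5 units.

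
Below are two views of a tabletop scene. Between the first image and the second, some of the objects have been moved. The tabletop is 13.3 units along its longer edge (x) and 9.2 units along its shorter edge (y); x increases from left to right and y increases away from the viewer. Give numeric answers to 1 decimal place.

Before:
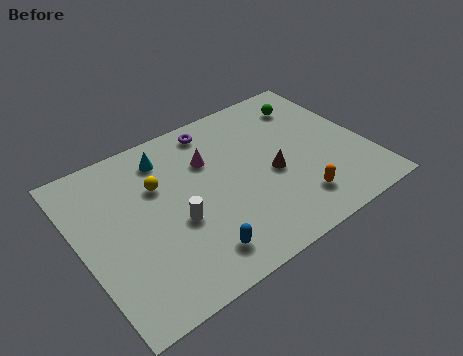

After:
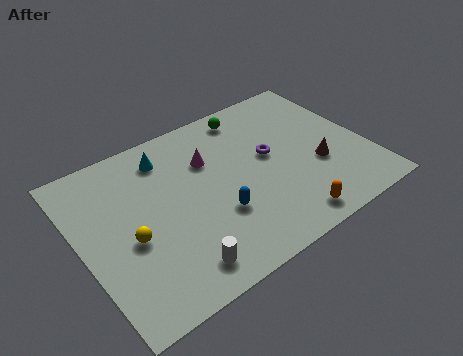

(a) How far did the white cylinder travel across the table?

2.3

The white cylinder was near (4.2, 3.7) before and (3.8, 1.4) after, so it travelled √(0.4² + 2.3²) ≈ 2.3 units.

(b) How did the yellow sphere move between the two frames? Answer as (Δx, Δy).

(-1.7, -2.2)

From the two frames, the yellow sphere sits at roughly (3.8, 6.1) before and (2.1, 3.9) after.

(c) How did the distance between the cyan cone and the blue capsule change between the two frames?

-1.2

The distance was about 5.9 in the first image and 4.7 in the second, so they moved 1.2 units closer together.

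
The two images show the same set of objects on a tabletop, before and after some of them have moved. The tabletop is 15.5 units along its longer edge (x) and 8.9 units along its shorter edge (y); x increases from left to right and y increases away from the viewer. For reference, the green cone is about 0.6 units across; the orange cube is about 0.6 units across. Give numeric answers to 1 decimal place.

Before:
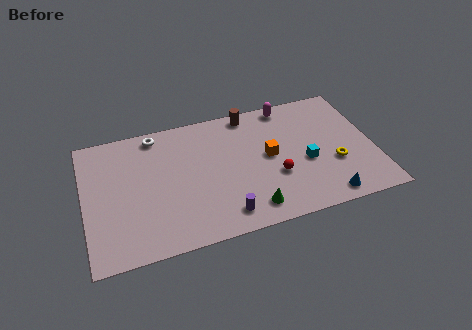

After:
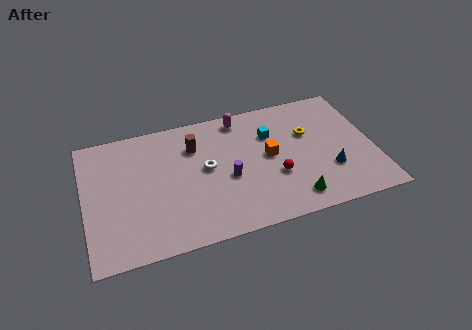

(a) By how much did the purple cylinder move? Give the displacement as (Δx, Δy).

(0.4, 2.4)

From the two frames, the purple cylinder sits at roughly (7.2, 1.4) before and (7.6, 3.8) after.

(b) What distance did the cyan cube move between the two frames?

3.0

The cyan cube moved from about (11.8, 3.7) to (10.1, 6.2), a distance of √(1.7² + 2.5²) ≈ 3.0.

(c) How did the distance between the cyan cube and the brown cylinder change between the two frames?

-1.0

The distance was about 5.1 in the first image and 4.1 in the second, so they moved 1.0 units closer together.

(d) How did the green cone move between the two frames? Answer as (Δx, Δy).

(2.3, 0.0)

The green cone was at about (8.6, 1.4) and moved to about (10.9, 1.4).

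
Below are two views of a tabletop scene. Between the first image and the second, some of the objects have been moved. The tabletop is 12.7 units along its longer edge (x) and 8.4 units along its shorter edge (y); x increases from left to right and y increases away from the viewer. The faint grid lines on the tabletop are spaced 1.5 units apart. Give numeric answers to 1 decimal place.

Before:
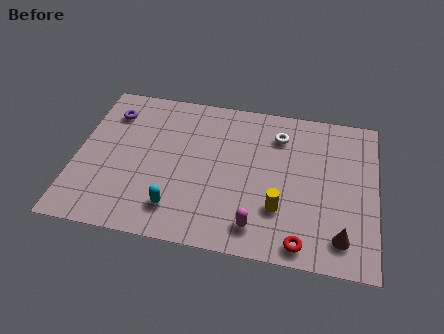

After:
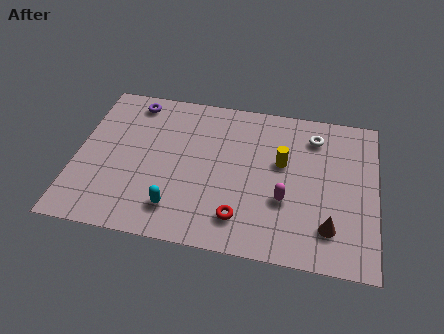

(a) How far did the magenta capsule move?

1.9

The magenta capsule moved from about (7.8, 1.4) to (8.9, 3.0), a distance of √(1.1² + 1.6²) ≈ 1.9.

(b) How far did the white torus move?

1.5

From (8.5, 6.5) to (10.0, 6.7), the white torus covered √(1.5² + 0.2²) ≈ 1.5 units.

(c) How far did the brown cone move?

0.6

From (11.3, 1.5) to (10.8, 1.9), the brown cone covered √(0.5² + 0.4²) ≈ 0.6 units.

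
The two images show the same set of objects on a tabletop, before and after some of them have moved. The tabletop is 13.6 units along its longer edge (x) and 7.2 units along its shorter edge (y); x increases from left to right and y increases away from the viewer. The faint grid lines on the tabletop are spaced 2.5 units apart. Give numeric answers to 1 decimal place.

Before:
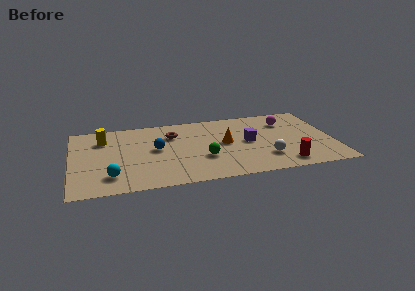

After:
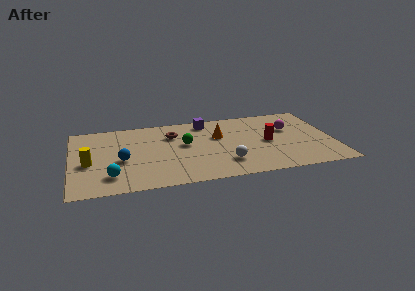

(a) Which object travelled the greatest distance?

the purple cube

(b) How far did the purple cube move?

3.3

The purple cube moved from about (9.2, 3.7) to (7.1, 6.2), a distance of √(2.1² + 2.5²) ≈ 3.3.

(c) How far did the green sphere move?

1.8

The green sphere moved from about (6.8, 2.5) to (5.9, 4.1), a distance of √(0.9² + 1.6²) ≈ 1.8.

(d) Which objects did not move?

the cyan sphere and the brown torus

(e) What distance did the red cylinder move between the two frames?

2.5

From (10.9, 1.1) to (10.2, 3.5), the red cylinder covered √(0.7² + 2.4²) ≈ 2.5 units.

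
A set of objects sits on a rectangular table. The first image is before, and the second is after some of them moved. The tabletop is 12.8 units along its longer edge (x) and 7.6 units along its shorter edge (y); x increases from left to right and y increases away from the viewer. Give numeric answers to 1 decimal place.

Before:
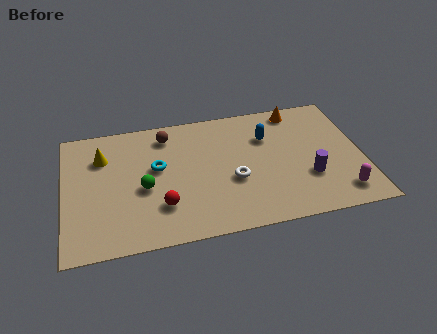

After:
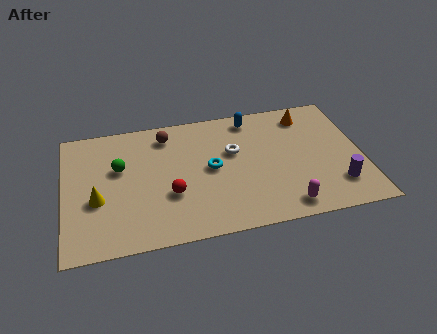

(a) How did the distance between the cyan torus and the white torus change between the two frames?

-2.2

The distance was about 3.5 in the first image and 1.3 in the second, so they moved 2.2 units closer together.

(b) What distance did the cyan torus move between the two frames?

2.4

The cyan torus moved from about (4.0, 4.4) to (6.3, 3.9), a distance of √(2.3² + 0.5²) ≈ 2.4.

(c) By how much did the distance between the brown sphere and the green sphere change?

-0.6

They were about 3.2 units apart before and 2.6 after — 0.6 units closer together.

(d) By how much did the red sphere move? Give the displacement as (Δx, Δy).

(0.4, 0.6)

The red sphere started near (4.1, 2.1) and ended near (4.5, 2.7).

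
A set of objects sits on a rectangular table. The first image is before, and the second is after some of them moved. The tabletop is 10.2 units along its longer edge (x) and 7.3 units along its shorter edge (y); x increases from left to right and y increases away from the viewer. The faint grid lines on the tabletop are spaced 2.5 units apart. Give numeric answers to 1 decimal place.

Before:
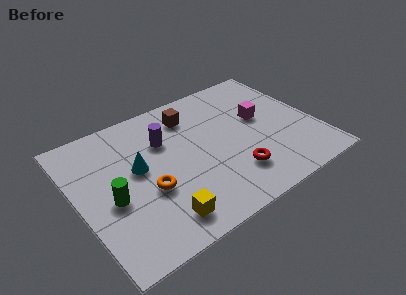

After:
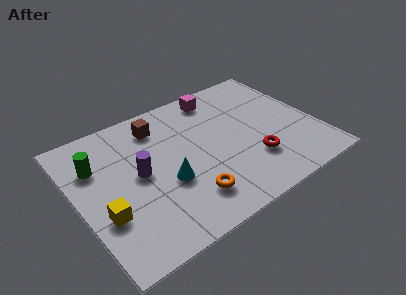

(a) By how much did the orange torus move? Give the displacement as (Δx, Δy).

(1.5, -1.2)

From the two frames, the orange torus sits at roughly (2.8, 2.8) before and (4.3, 1.6) after.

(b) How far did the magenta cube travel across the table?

2.6

The magenta cube moved from about (8.0, 4.2) to (6.5, 6.3), a distance of √(1.5² + 2.1²) ≈ 2.6.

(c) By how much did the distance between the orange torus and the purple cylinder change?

+0.3

They were about 2.5 units apart before and 2.8 after — 0.3 units further apart.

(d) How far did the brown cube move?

1.4

The brown cube moved from about (5.2, 5.8) to (3.8, 5.9), a distance of √(1.4² + 0.1²) ≈ 1.4.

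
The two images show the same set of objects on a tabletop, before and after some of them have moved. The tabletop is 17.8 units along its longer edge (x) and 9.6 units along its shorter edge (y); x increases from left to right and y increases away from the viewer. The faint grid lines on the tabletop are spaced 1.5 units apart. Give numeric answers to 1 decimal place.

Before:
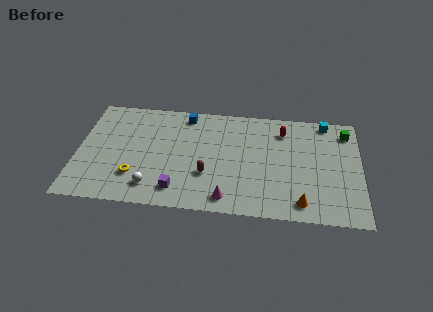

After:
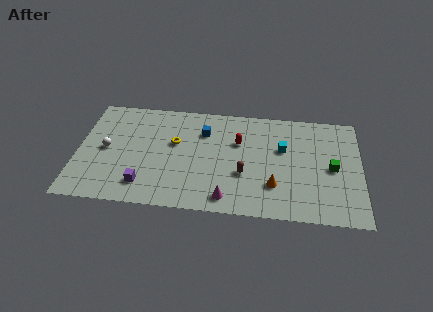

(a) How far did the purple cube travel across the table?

2.1

The purple cube was near (6.4, 1.7) before and (4.3, 1.9) after, so it travelled √(2.1² + 0.2²) ≈ 2.1 units.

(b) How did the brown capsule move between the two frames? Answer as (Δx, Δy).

(2.3, 0.3)

The brown capsule started near (8.2, 3.2) and ended near (10.5, 3.5).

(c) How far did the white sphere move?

4.2

The white sphere was near (4.8, 1.8) before and (1.8, 4.8) after, so it travelled √(3.0² + 3.0²) ≈ 4.2 units.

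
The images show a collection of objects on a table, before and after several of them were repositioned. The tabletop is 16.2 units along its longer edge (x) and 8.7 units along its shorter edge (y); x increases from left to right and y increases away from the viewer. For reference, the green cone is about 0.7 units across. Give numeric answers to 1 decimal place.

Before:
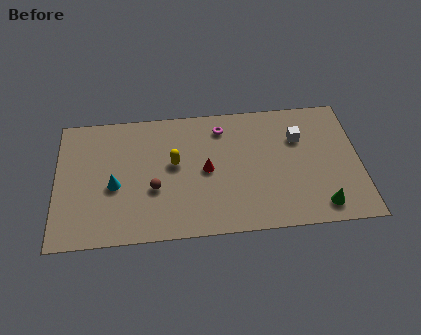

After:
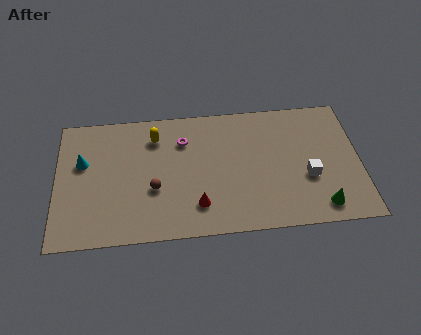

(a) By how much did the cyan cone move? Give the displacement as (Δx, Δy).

(-1.7, 1.7)

From the two frames, the cyan cone sits at roughly (3.1, 3.7) before and (1.4, 5.4) after.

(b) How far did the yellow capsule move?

2.1

From (6.3, 4.9) to (5.3, 6.8), the yellow capsule covered √(1.0² + 1.9²) ≈ 2.1 units.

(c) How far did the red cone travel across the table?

2.4

The red cone moved from about (8.0, 4.3) to (7.5, 2.0), a distance of √(0.5² + 2.3²) ≈ 2.4.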